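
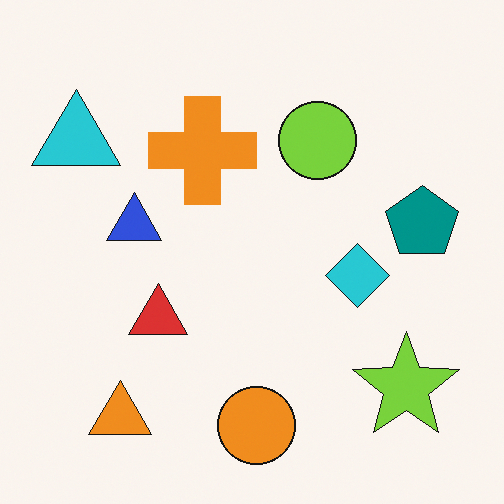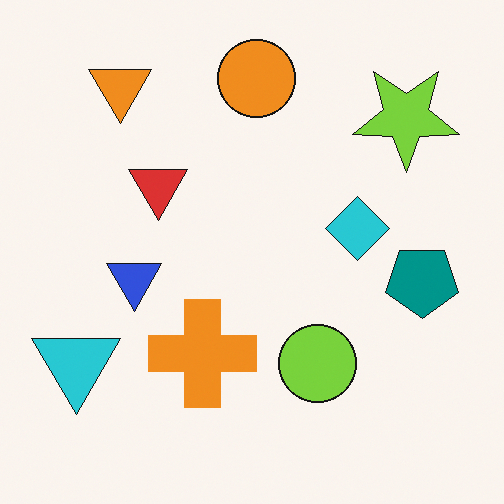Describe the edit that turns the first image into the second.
The transformation is: flipped vertically (top ↔ bottom).

The orange circle is in the bottom of the first image and the top of the second — shapes on opposite sides of the horizontal midline have swapped in a mirror flip.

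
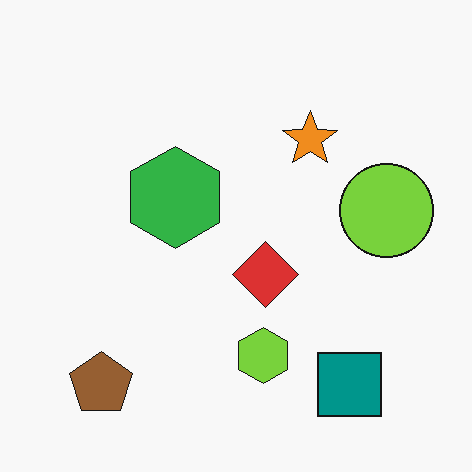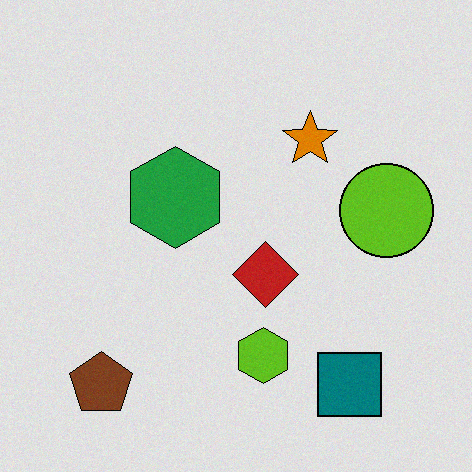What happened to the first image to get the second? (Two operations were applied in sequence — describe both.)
The transformation is: posterized to a reduced palette, then degraded with light additive noise.

Each flat color has snapped to a coarser quantized level — most visibly, the near-white background has dropped to a flat grey. Random speckle covers the whole image, including the flat background.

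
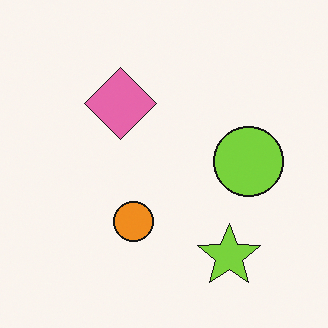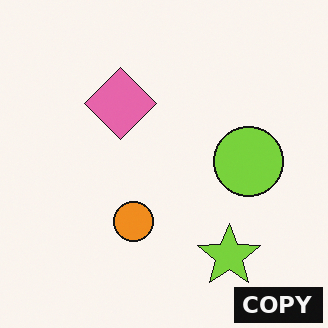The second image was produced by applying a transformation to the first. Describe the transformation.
Watermarked with the text "COPY" in the lower-right corner.

A dark label reading "COPY" appears in the lower-right corner.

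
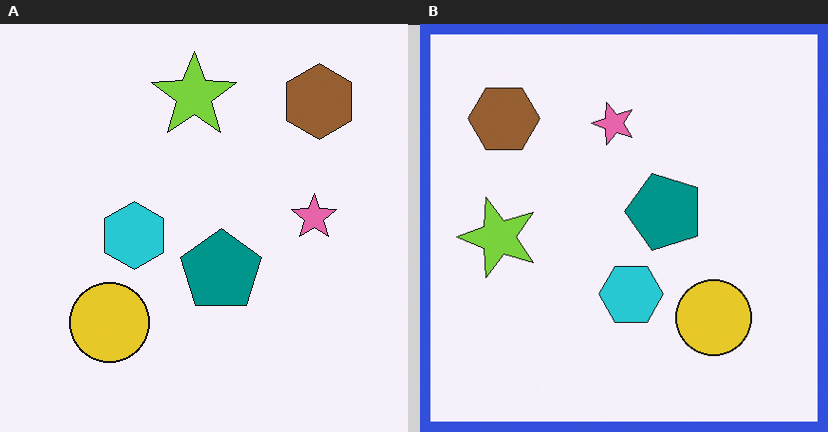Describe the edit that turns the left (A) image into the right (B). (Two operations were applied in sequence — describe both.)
Rotated 90° counter-clockwise, then framed with a blue border.

The brown hexagon sits in the top-right of the left (A) image and the top-left of the right (B) — consistent with a whole-image 90° counter-clockwise rotation. A solid blue frame runs around the edge of the right (B) image, with the content slightly shrunk inside it.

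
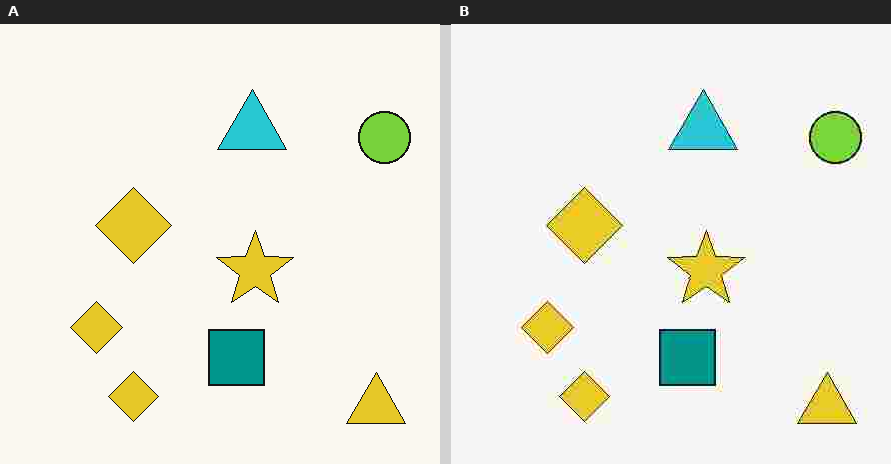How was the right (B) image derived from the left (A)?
Degraded with heavy JPEG compression.

Blocky 8×8 compression artifacts appear around shape edges and the flat background shows ringing — characteristic JPEG degradation.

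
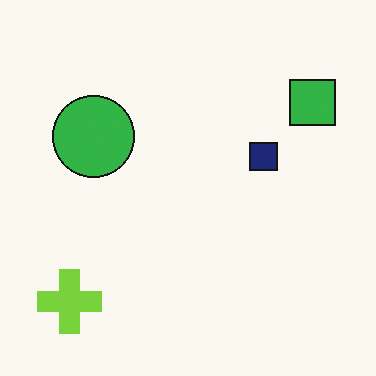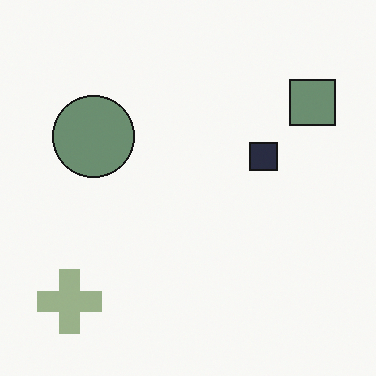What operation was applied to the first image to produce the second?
The second image is the first made much more muted (saturation change).

All colors are more muted and greyish — a global saturation change.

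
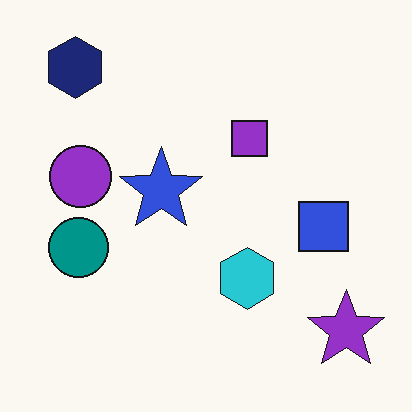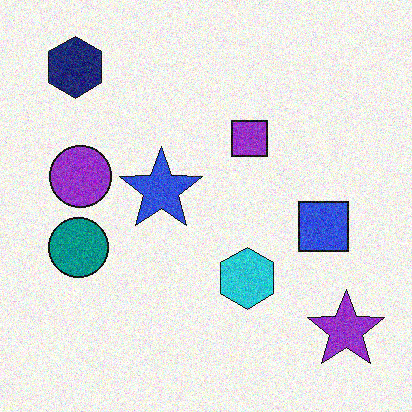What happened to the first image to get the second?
The image was degraded with visible gaussian noise.

Random speckle covers the whole image, including the flat background.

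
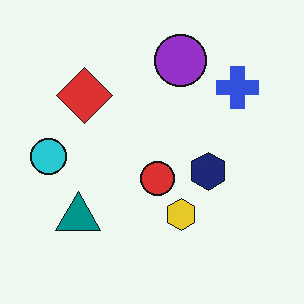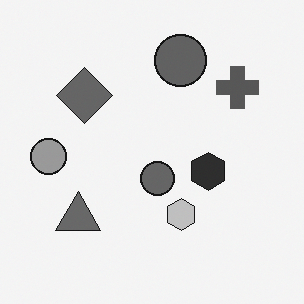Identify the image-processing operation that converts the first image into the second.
The image was converted to grayscale.

All color is removed — every shape is now a shade of grey.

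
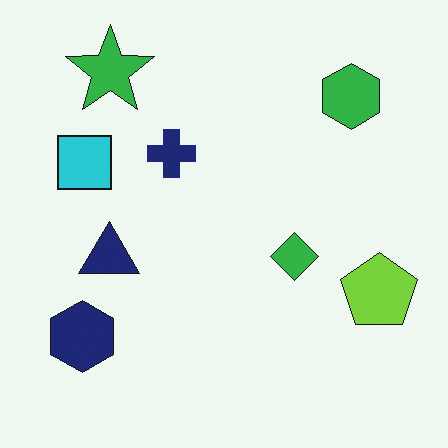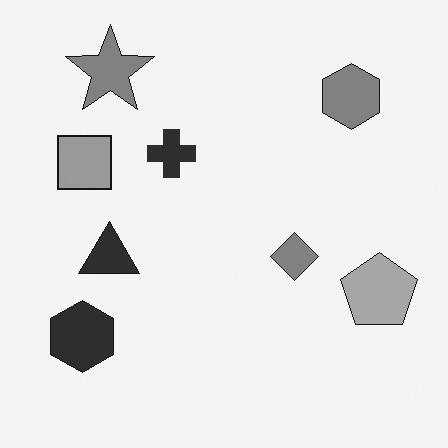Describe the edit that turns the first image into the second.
This is the original image converted to grayscale.

All color is removed — every shape is now a shade of grey.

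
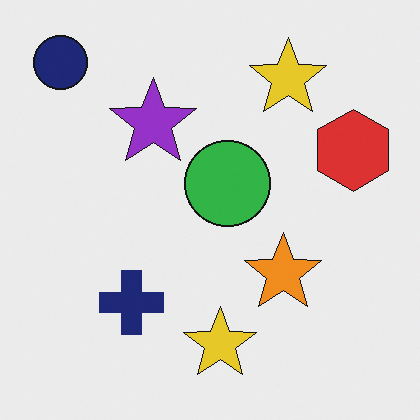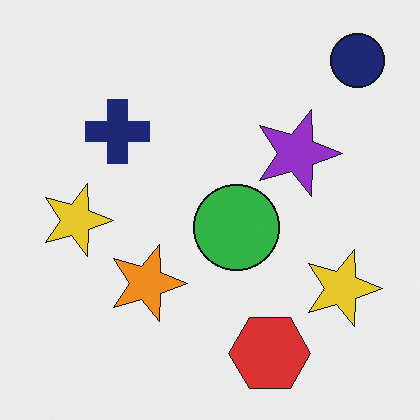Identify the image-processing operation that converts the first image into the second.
Rotated 90° clockwise.

The navy circle sits in the top-left of the first image and the top-right of the second — consistent with a whole-image 90° clockwise rotation.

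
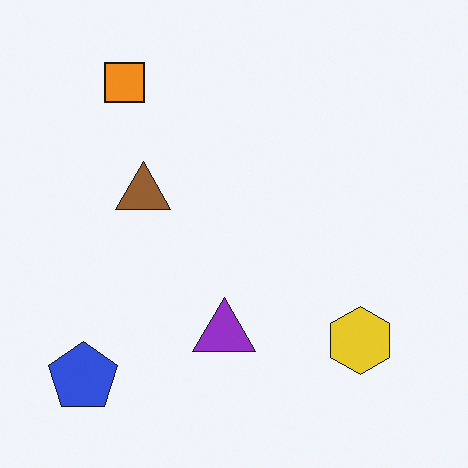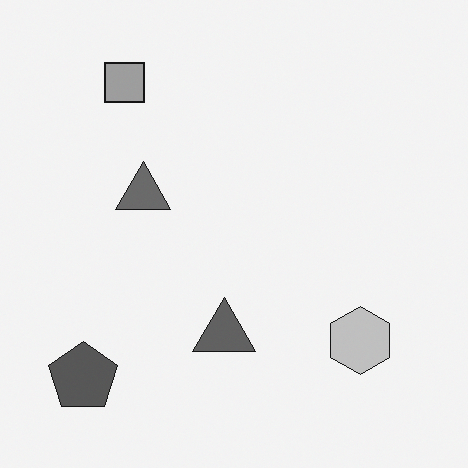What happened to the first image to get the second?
Converted to grayscale.

All color is removed — every shape is now a shade of grey.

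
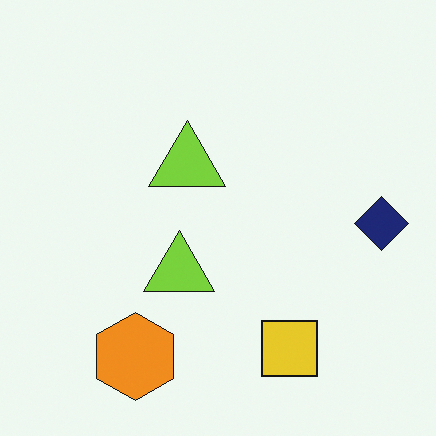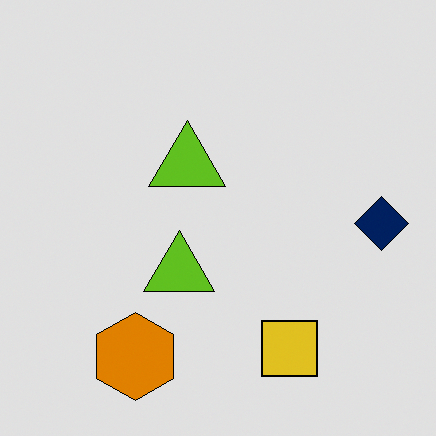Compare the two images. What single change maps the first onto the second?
Moderately posterized.

Each flat color has snapped to a coarser quantized level — most visibly, the near-white background has dropped to a flat grey.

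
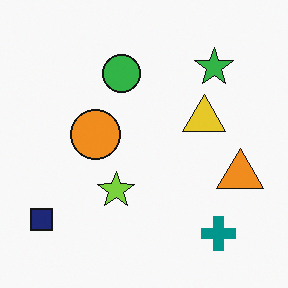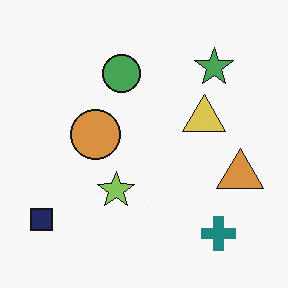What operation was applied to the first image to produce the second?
This is the original image slightly desaturated.

All colors are more muted and greyish — a global saturation change.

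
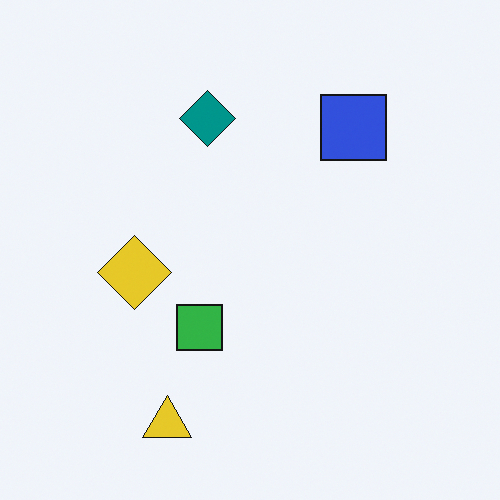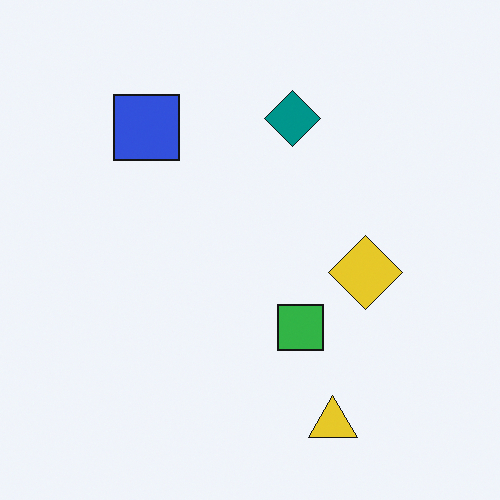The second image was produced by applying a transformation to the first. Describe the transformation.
This is the original image flipped horizontally (left ↔ right).

The yellow diamond is in the left of the first image and the right of the second — shapes on opposite sides of the vertical midline have swapped in a mirror flip.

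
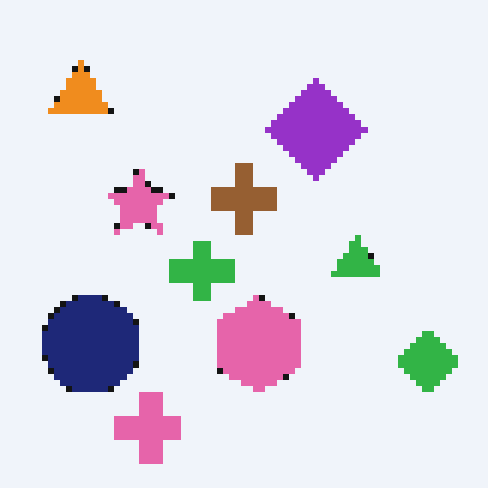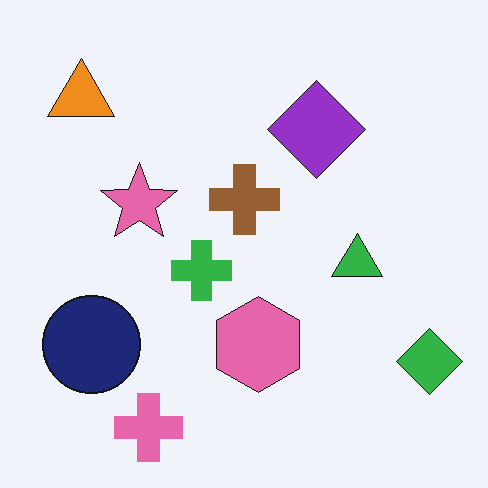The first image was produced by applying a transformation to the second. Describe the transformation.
It was moderately pixelated.

Shapes are reduced to large square blocks; fine edges and outlines are lost — a downscale-then-upscale (mosaic) effect.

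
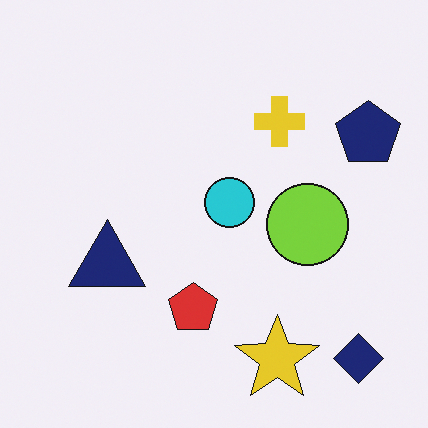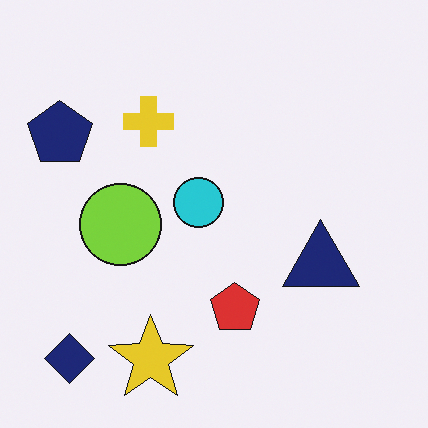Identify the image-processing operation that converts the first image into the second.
It was flipped horizontally (left ↔ right).

The navy pentagon is in the top-right of the first image and the top-left of the second — shapes on opposite sides of the vertical midline have swapped in a mirror flip.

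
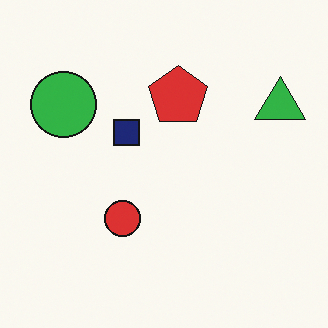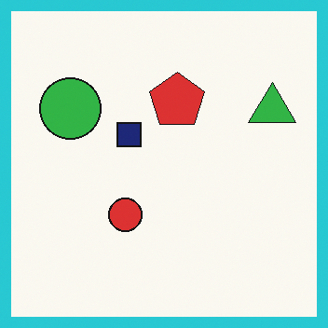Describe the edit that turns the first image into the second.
Framed with a cyan border.

A solid cyan frame runs around the edge of the second image, with the content slightly shrunk inside it.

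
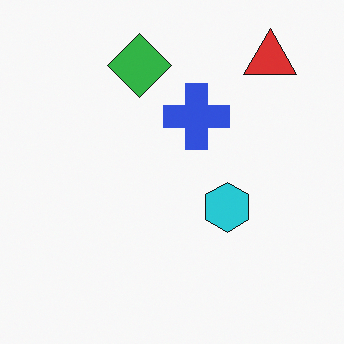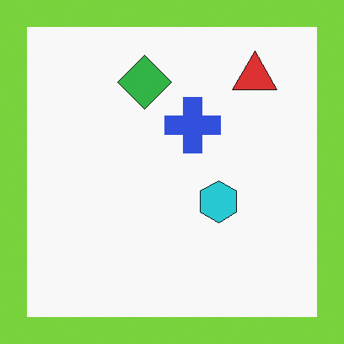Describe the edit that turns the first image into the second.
It was framed with a lime border.

A solid lime frame runs around the edge of the second image, with the content slightly shrunk inside it.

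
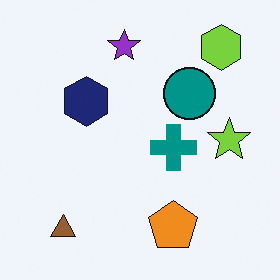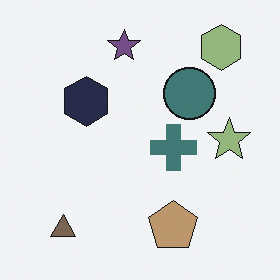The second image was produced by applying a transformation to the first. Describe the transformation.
The transformation is: heavily desaturated.

All colors are more muted and greyish — a global saturation change.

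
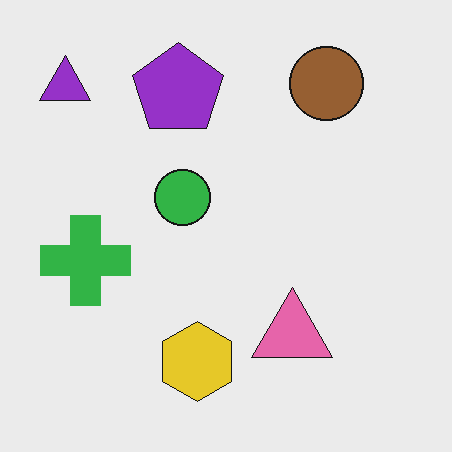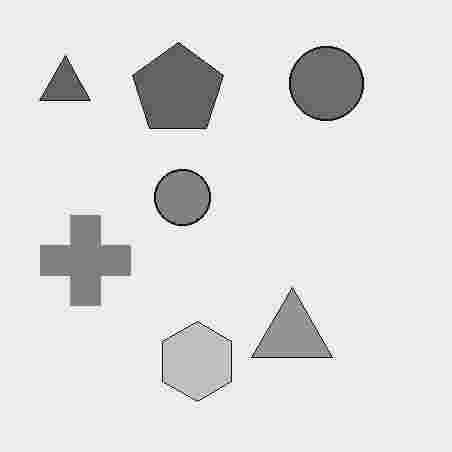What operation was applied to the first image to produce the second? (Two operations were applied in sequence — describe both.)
It was converted to grayscale, then heavily JPEG-compressed with obvious blocking artifacts.

All color is removed — every shape is now a shade of grey. Blocky 8×8 compression artifacts appear around shape edges and the flat background shows ringing — characteristic JPEG degradation.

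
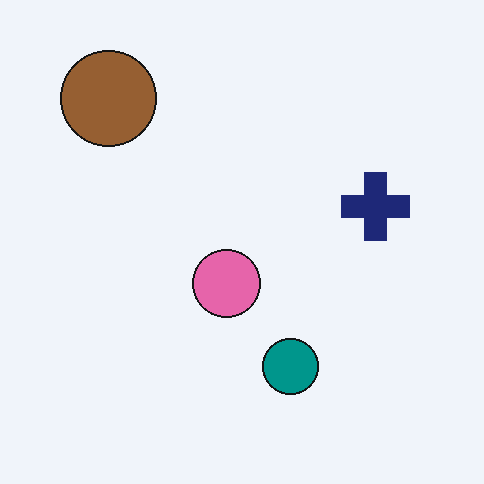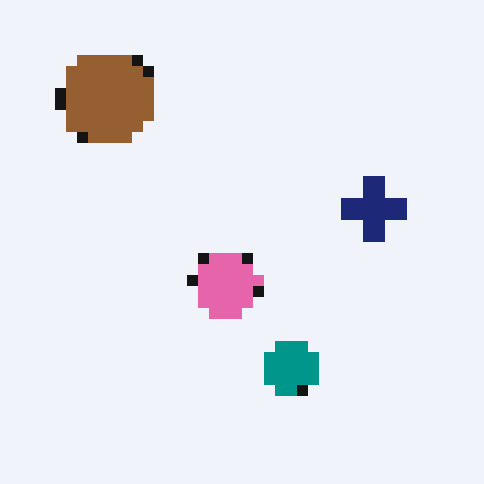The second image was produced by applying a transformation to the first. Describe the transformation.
The second image is the first heavily pixelated into large blocks.

Shapes are reduced to large square blocks; fine edges and outlines are lost — a downscale-then-upscale (mosaic) effect.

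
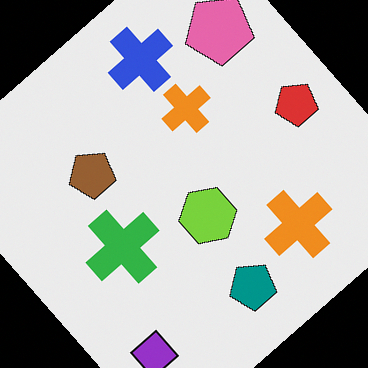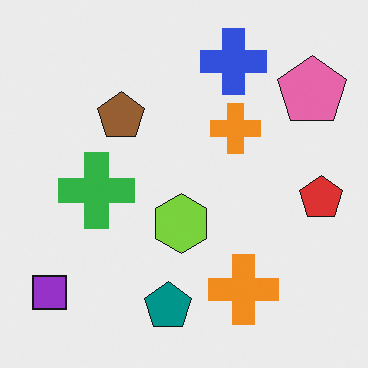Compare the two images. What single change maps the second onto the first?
It was rotated counter-clockwise by a large amount — several tens of degrees.

Every shape is tilted by the same angle and the image corners show triangular fill wedges — a whole-image rotation by a non-right angle.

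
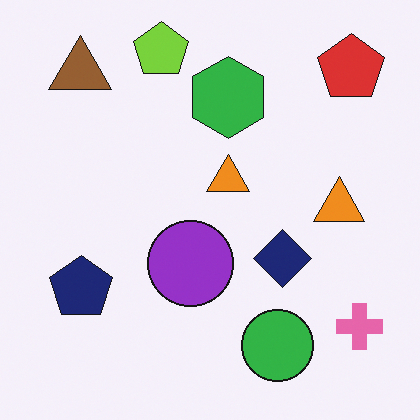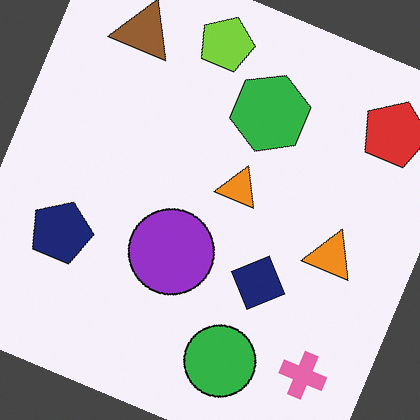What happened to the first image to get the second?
The transformation is: rotated clockwise by a clearly visible amount.

Every shape is tilted by the same angle and the image corners show triangular fill wedges — a whole-image rotation by a non-right angle.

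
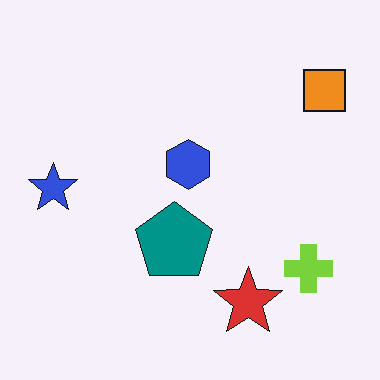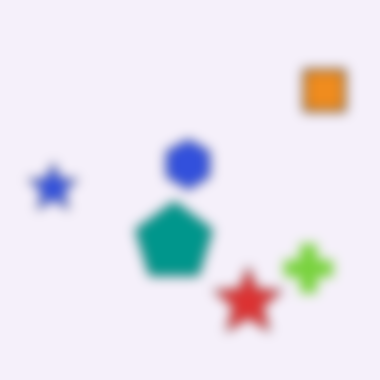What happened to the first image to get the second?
Heavily blurred.

Shape edges and outlines are uniformly softened across the whole image.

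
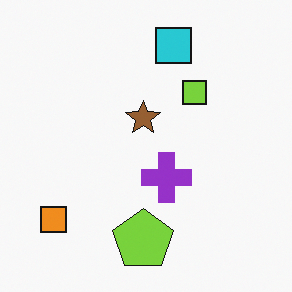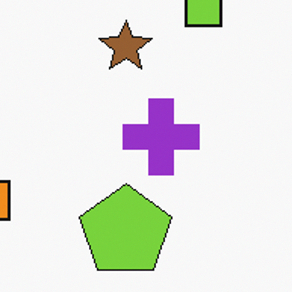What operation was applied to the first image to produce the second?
This is the original image cropped to a modestly smaller region and rescaled.

The visible shapes are larger and the field of view is narrower; shapes near the original edges may be partly or wholly outside the frame — a crop-and-rescale.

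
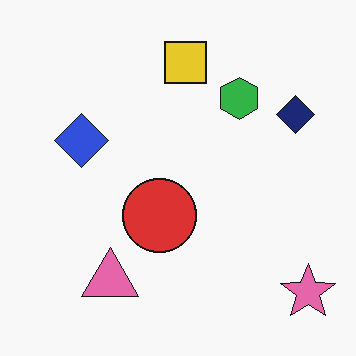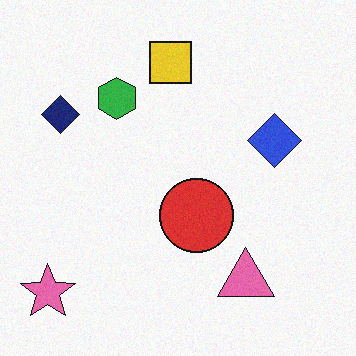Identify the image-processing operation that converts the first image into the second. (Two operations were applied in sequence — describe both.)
This is the original image flipped horizontally (left ↔ right), then degraded with subtle gaussian noise.

The pink star is in the bottom-right of the first image and the bottom-left of the second — shapes on opposite sides of the vertical midline have swapped in a mirror flip. Random speckle covers the whole image, including the flat background.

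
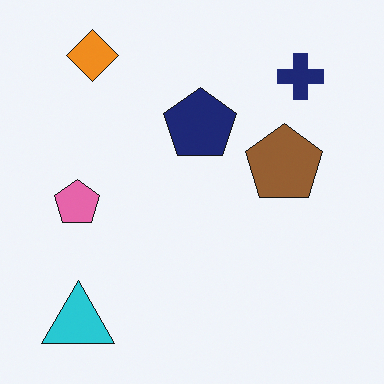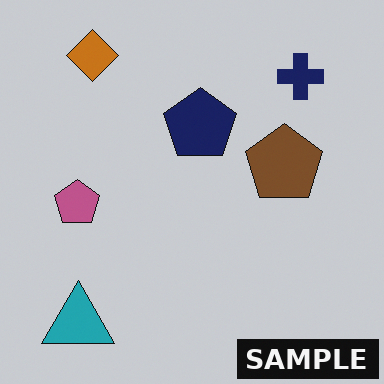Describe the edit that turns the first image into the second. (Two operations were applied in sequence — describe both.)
The image was darkened a little, then watermarked with the text "SAMPLE" in the lower-right corner.

Every pixel — background and shapes alike — is uniformly darkened. A dark label reading "SAMPLE" appears in the lower-right corner.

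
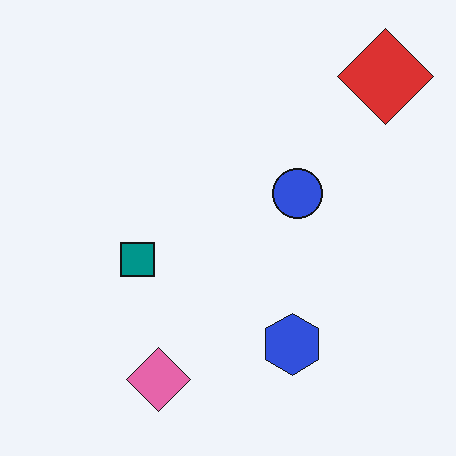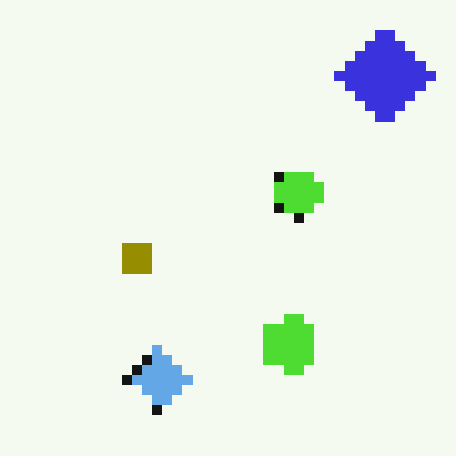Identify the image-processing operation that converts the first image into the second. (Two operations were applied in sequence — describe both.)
The image was hue-shifted through roughly half the color wheel, then coarsely pixelated.

Every shape's color has rotated by the same amount around the hue wheel — a uniform hue shift. Shapes are reduced to large square blocks; fine edges and outlines are lost — a downscale-then-upscale (mosaic) effect.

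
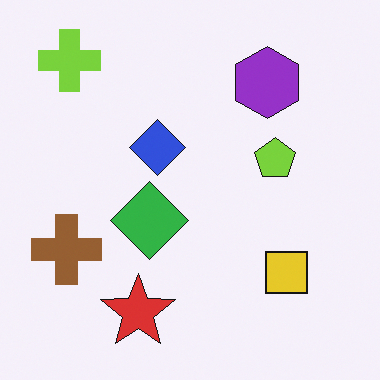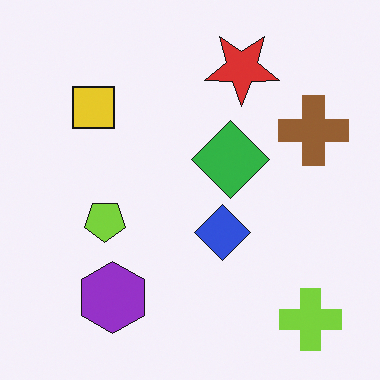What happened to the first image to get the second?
Rotated 180°.

The lime cross sits in the top-left of the first image and the bottom-right of the second — consistent with a whole-image 180° rotation.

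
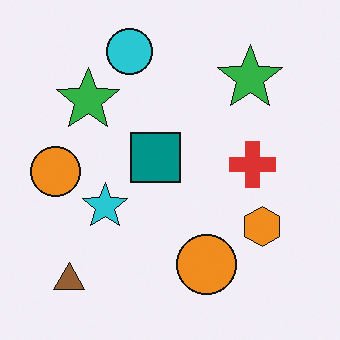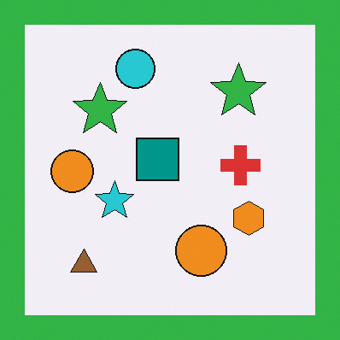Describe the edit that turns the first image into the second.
Framed with a green border.

A solid green frame runs around the edge of the second image, with the content slightly shrunk inside it.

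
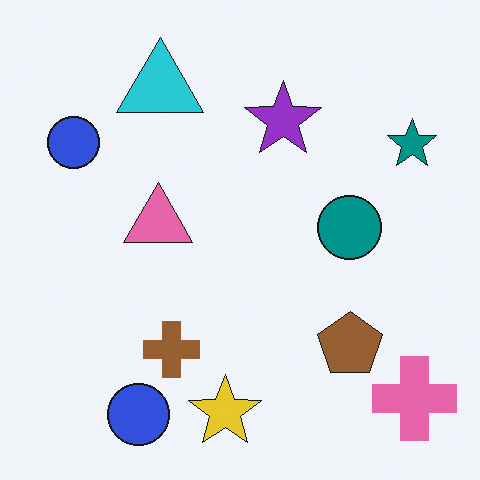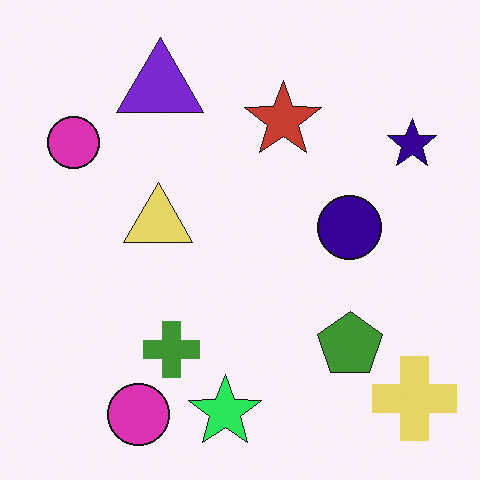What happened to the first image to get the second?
The image was hue-shifted through roughly a third of the color wheel.

Every shape's color has rotated by the same amount around the hue wheel — a uniform hue shift.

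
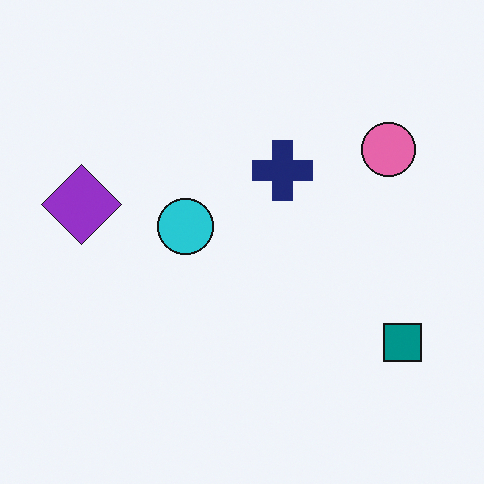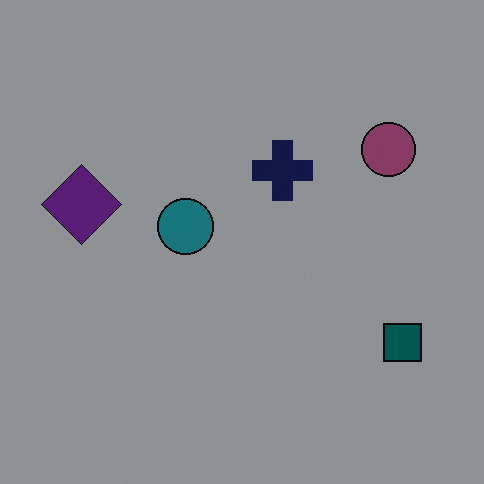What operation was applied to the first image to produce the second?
It was substantially darkened.

Every pixel — background and shapes alike — is uniformly darkened.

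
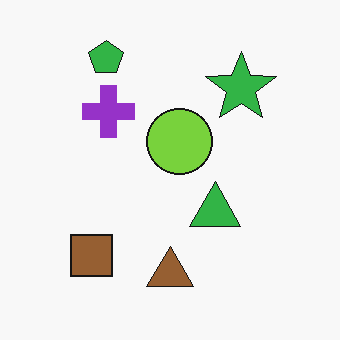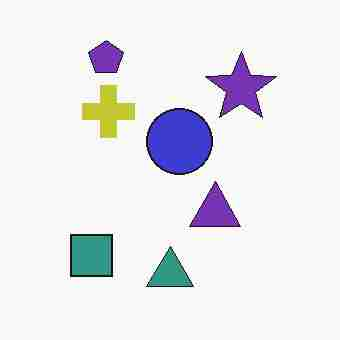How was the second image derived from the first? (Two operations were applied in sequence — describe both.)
The image was hue-shifted through roughly a third of the color wheel, then heavily JPEG-compressed with obvious blocking artifacts.

Every shape's color has rotated by the same amount around the hue wheel — a uniform hue shift. Blocky 8×8 compression artifacts appear around shape edges and the flat background shows ringing — characteristic JPEG degradation.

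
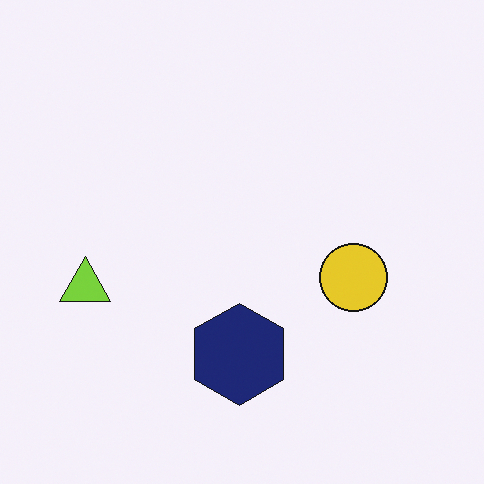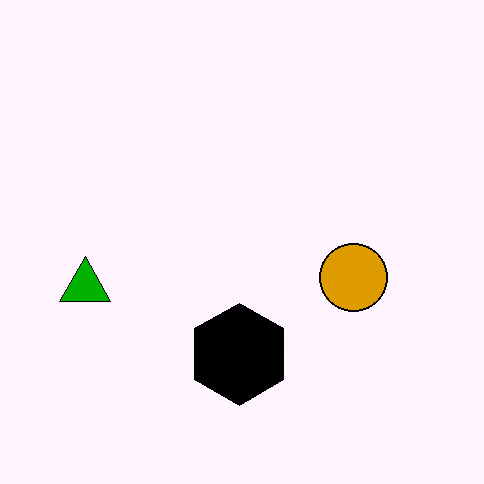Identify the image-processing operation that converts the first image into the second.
The second image is the first boosted in contrast.

Tones are pushed away from mid-grey across the whole image — a global contrast change.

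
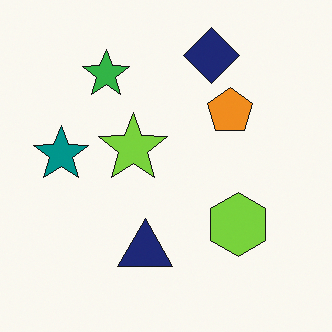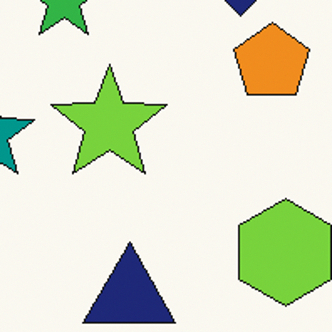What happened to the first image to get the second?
It was cropped tightly and scaled back up.

The visible shapes are larger and the field of view is narrower; shapes near the original edges may be partly or wholly outside the frame — a crop-and-rescale.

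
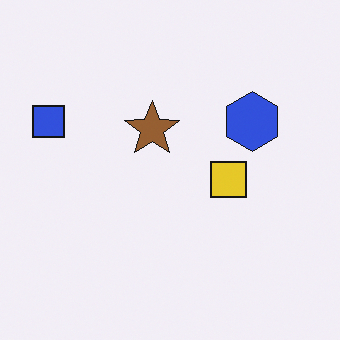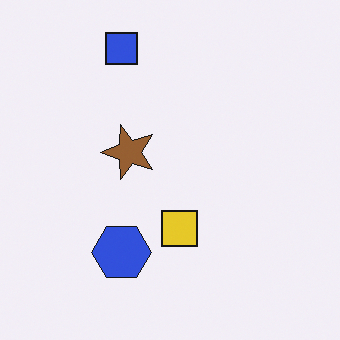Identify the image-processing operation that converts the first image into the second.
This is the original image transposed (reflected across the top-left ↔ bottom-right diagonal).

Shapes have swapped their row and column positions — what was in the top-right is now in the bottom-left — a diagonal reflection.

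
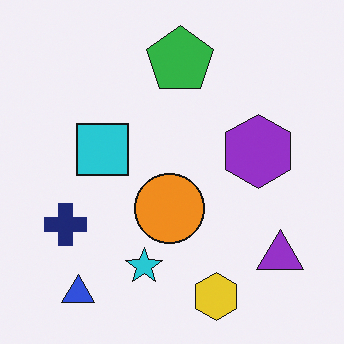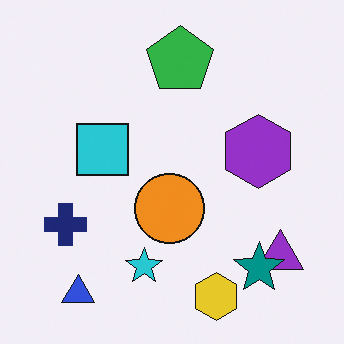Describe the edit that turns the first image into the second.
The image was overlaid with an additional teal star.

A teal star appears in the second image that is absent from the first.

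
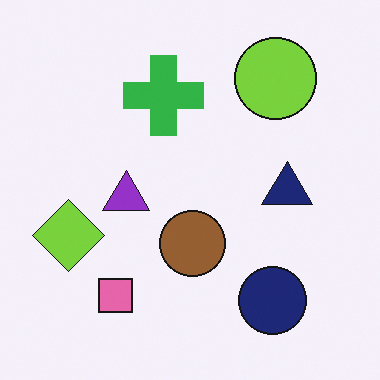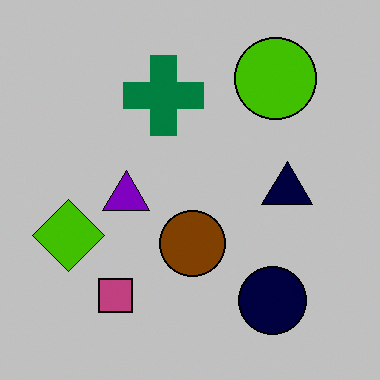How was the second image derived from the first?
The transformation is: aggressively posterized.

Each flat color has snapped to a coarser quantized level — most visibly, the near-white background has dropped to a flat grey.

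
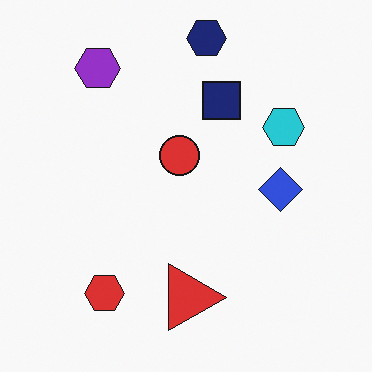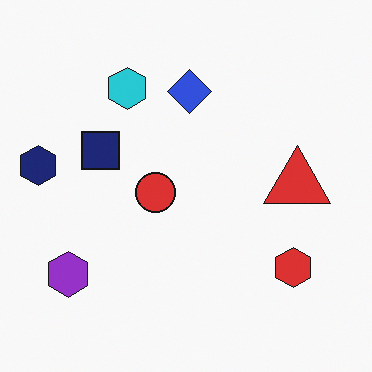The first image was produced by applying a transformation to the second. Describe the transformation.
The image was rotated 90° clockwise.

The navy hexagon sits in the left of the second image and the top of the first — consistent with a whole-image 90° clockwise rotation.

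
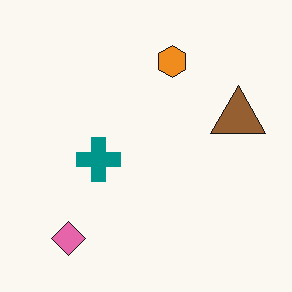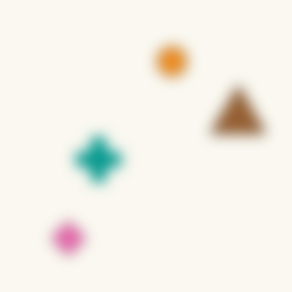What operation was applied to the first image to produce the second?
It was heavily blurred.

Shape edges and outlines are uniformly softened across the whole image.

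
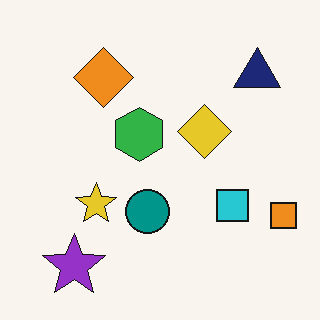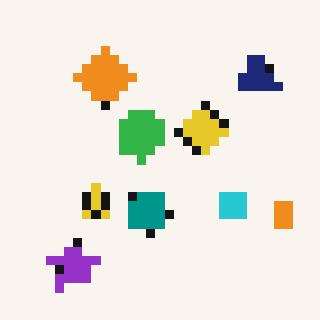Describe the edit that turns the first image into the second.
Heavily pixelated into large blocks.

Shapes are reduced to large square blocks; fine edges and outlines are lost — a downscale-then-upscale (mosaic) effect.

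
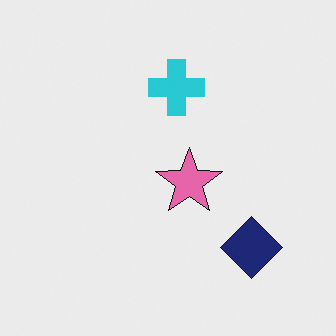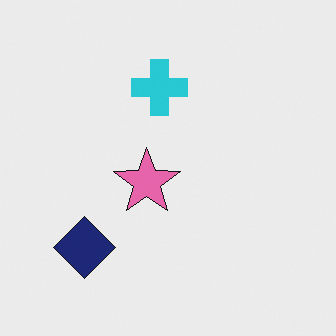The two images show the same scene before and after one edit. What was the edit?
The image was flipped horizontally (left ↔ right).

The navy diamond is in the bottom-right of the first image and the bottom-left of the second — shapes on opposite sides of the vertical midline have swapped in a mirror flip.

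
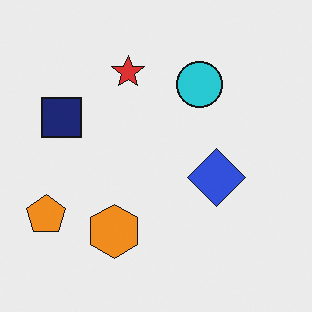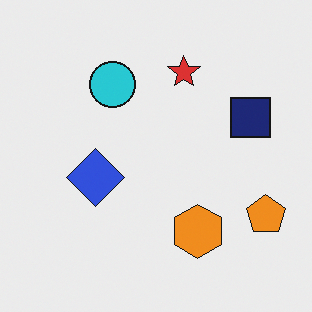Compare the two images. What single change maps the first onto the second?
The image was flipped horizontally (left ↔ right).

The orange pentagon is in the bottom-left of the first image and the bottom-right of the second — shapes on opposite sides of the vertical midline have swapped in a mirror flip.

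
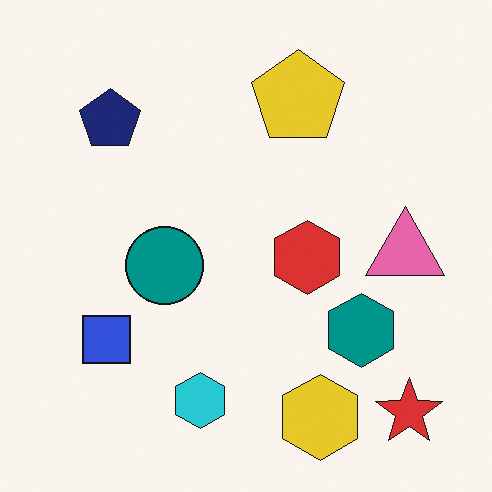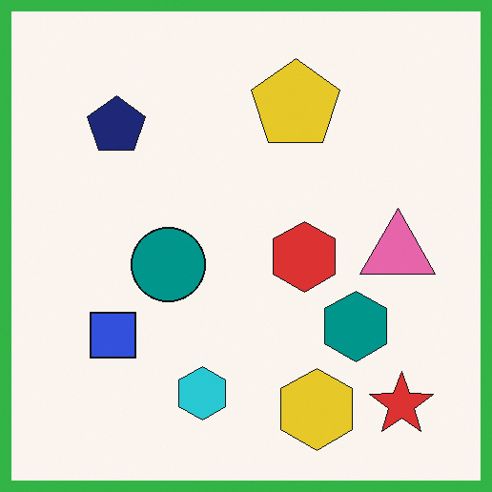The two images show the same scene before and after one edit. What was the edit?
The transformation is: framed with a green border.

A solid green frame runs around the edge of the second image, with the content slightly shrunk inside it.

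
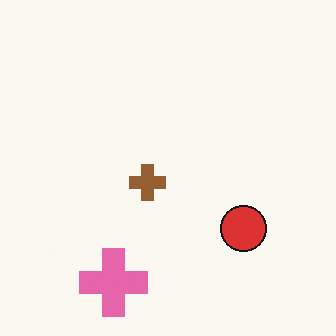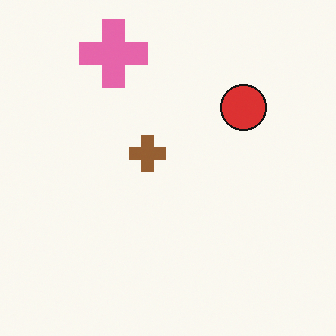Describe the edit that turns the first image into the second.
The image was flipped vertically (top ↔ bottom).

The pink cross is in the bottom of the first image and the top of the second — shapes on opposite sides of the horizontal midline have swapped in a mirror flip.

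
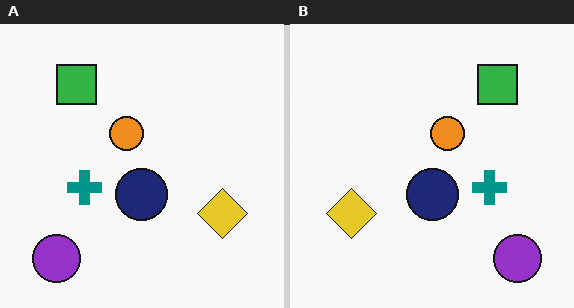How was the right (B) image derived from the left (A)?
The transformation is: flipped horizontally (left ↔ right).

The purple circle is in the bottom-left of the left (A) image and the bottom-right of the right (B) — shapes on opposite sides of the vertical midline have swapped in a mirror flip.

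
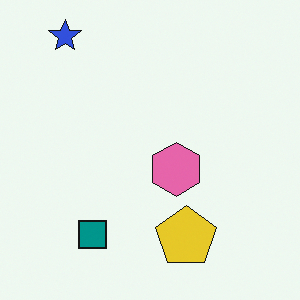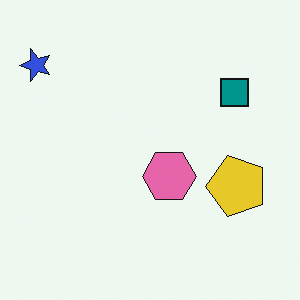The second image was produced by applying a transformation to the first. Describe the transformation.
The transformation is: transposed (reflected across the top-left ↔ bottom-right diagonal).

Shapes have swapped their row and column positions — what was in the top-right is now in the bottom-left — a diagonal reflection.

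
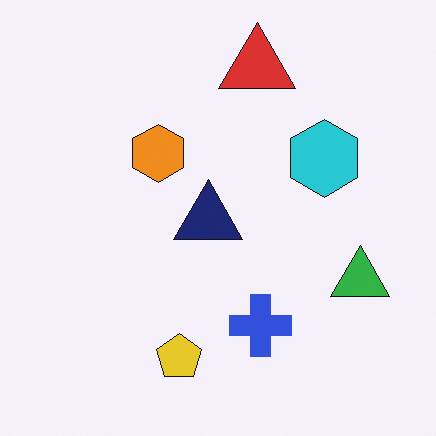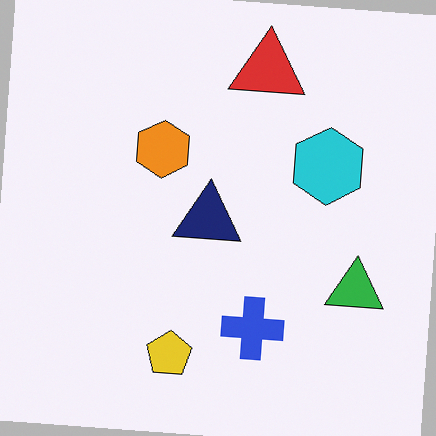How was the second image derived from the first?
Rotated clockwise by a small amount.

Every shape is tilted by the same angle and the image corners show triangular fill wedges — a whole-image rotation by a non-right angle.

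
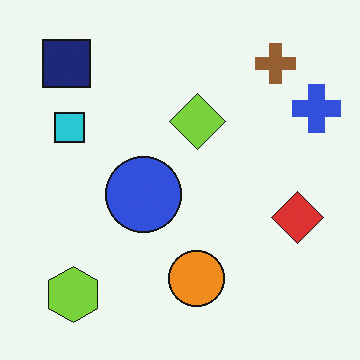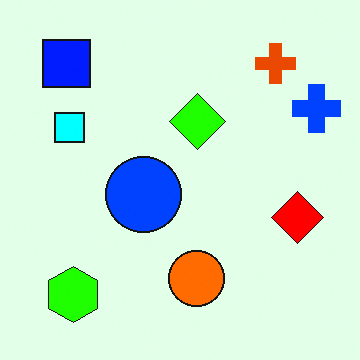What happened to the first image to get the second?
It was heavily oversaturated.

All colors are more vivid — a global saturation change.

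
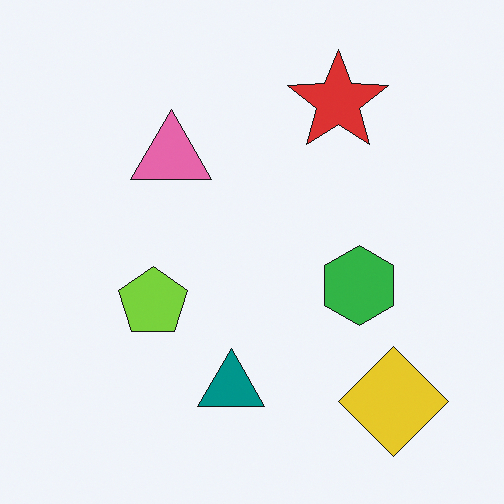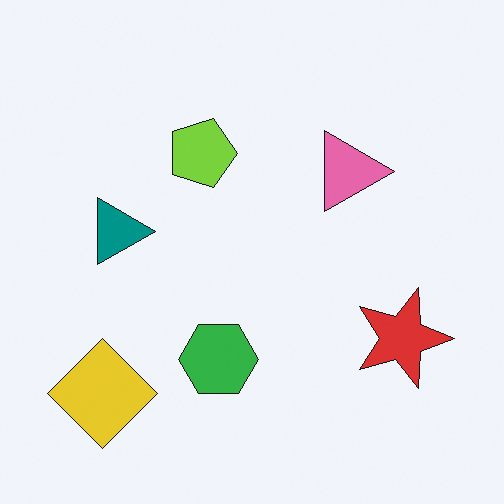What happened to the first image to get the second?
Rotated 90° clockwise.

The yellow diamond sits in the bottom-right of the first image and the bottom-left of the second — consistent with a whole-image 90° clockwise rotation.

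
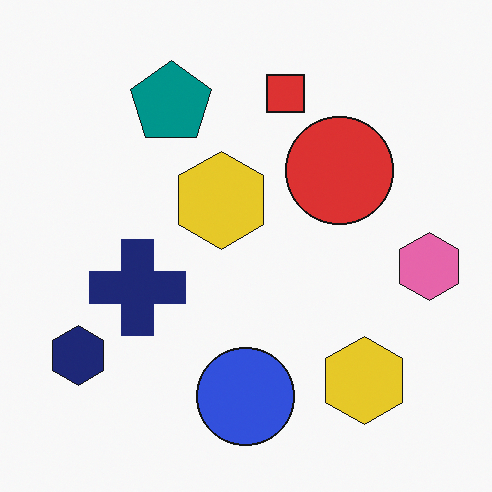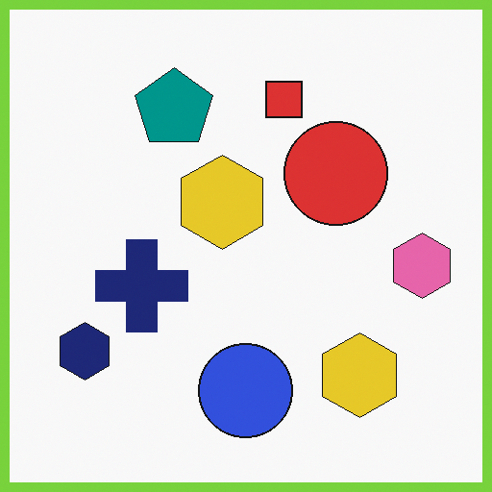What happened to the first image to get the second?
Framed with a lime border.

A solid lime frame runs around the edge of the second image, with the content slightly shrunk inside it.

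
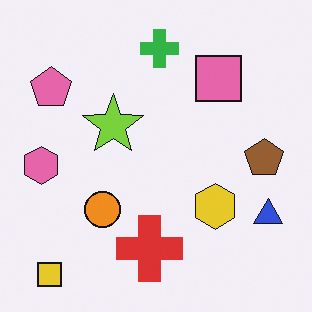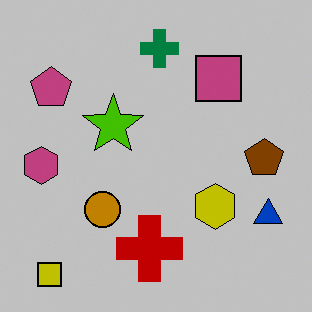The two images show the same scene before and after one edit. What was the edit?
The image was aggressively posterized.

Each flat color has snapped to a coarser quantized level — most visibly, the near-white background has dropped to a flat grey.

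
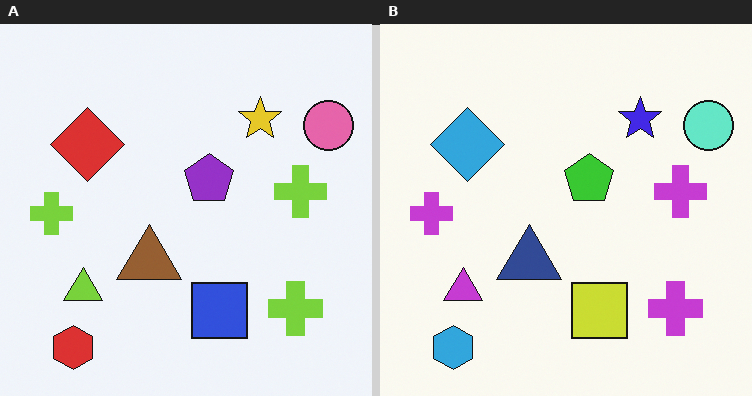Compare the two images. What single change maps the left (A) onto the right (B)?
The image was hue-shifted by a large amount.

Every shape's color has rotated by the same amount around the hue wheel — a uniform hue shift.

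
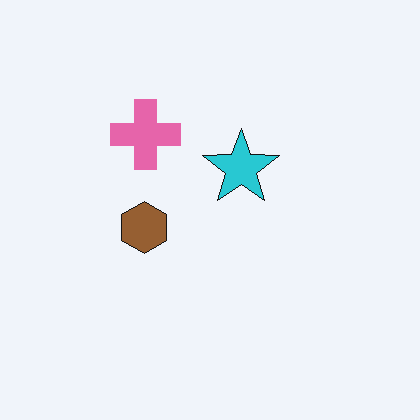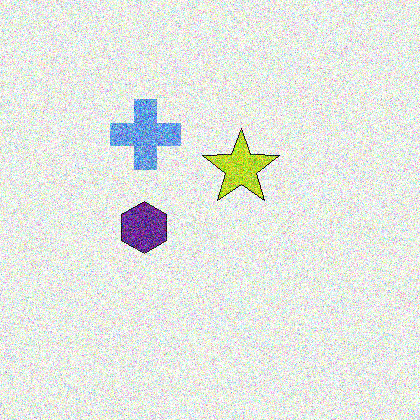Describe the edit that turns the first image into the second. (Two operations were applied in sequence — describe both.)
This is the original image degraded with strong gaussian noise, then hue-shifted by a large amount.

Random speckle covers the whole image, including the flat background. Every shape's color has rotated by the same amount around the hue wheel — a uniform hue shift.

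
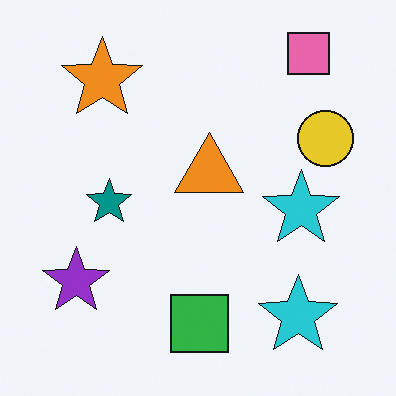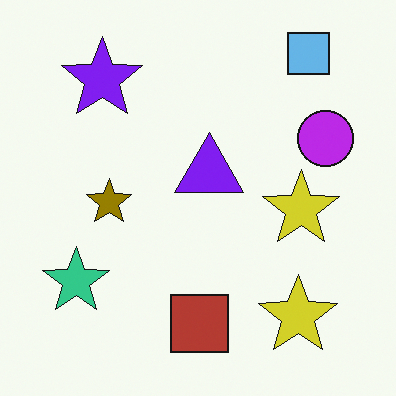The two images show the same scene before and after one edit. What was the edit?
It was hue-shifted by a large amount.

Every shape's color has rotated by the same amount around the hue wheel — a uniform hue shift.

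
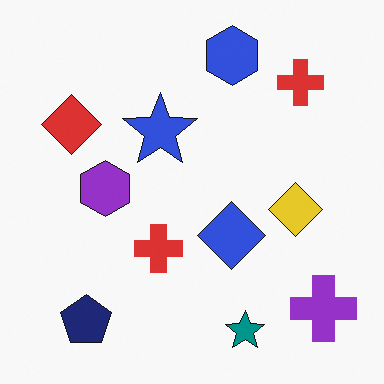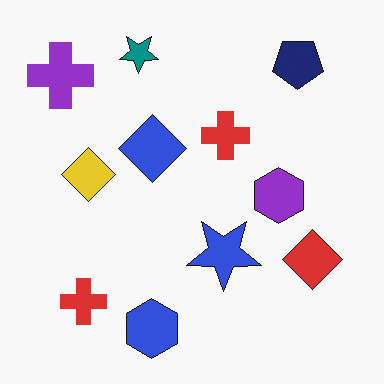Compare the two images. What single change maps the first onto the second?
Rotated 180°.

The purple cross sits in the bottom-right of the first image and the top-left of the second — consistent with a whole-image 180° rotation.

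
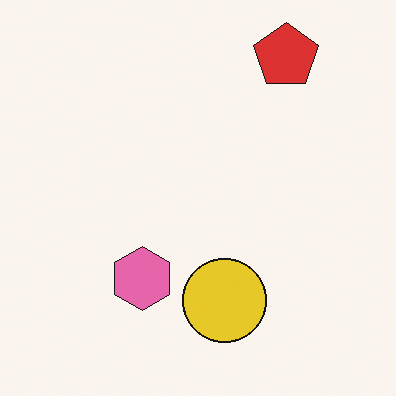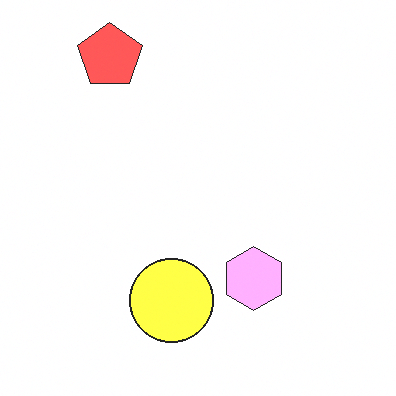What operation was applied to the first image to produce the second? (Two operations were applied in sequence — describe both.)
The image was flipped horizontally (left ↔ right), then noticeably brightened.

The red pentagon is in the top-right of the first image and the top-left of the second — shapes on opposite sides of the vertical midline have swapped in a mirror flip. Every pixel — background and shapes alike — is uniformly brightened.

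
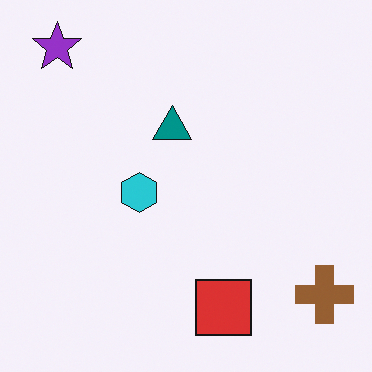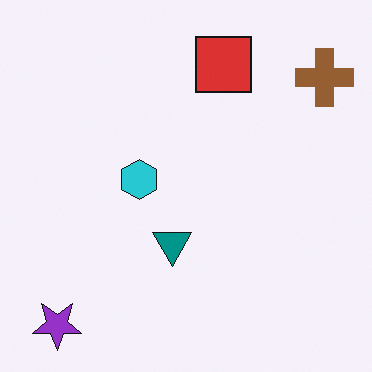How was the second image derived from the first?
It was flipped vertically (top ↔ bottom).

The purple star is in the top-left of the first image and the bottom-left of the second — shapes on opposite sides of the horizontal midline have swapped in a mirror flip.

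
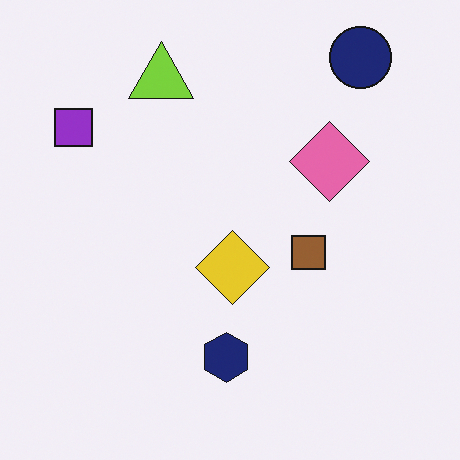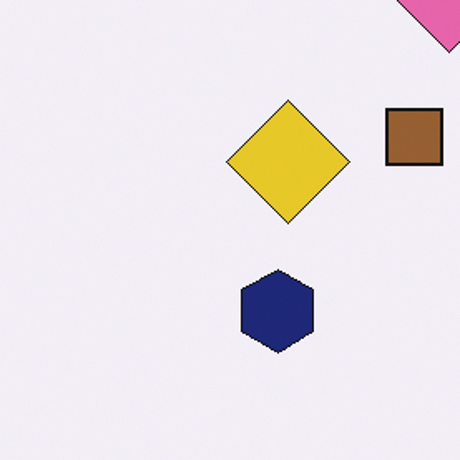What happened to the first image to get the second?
The transformation is: cropped to a noticeably smaller region and rescaled.

The visible shapes are larger and the field of view is narrower; shapes near the original edges may be partly or wholly outside the frame — a crop-and-rescale.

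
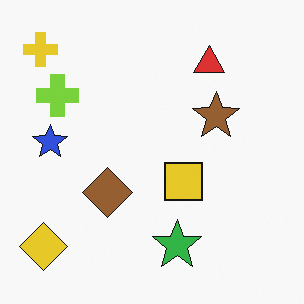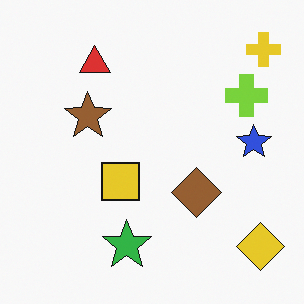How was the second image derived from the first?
The image was flipped horizontally (left ↔ right).

The yellow cross is in the top-left of the first image and the top-right of the second — shapes on opposite sides of the vertical midline have swapped in a mirror flip.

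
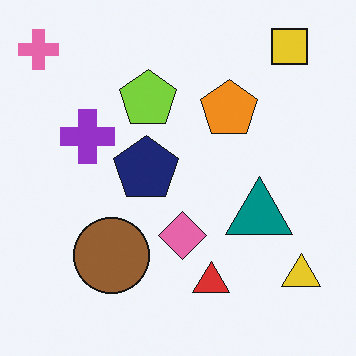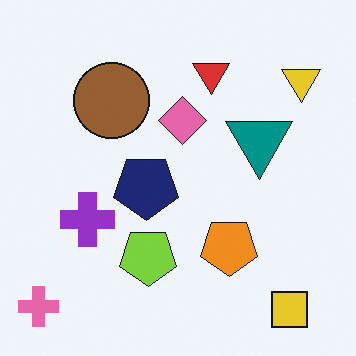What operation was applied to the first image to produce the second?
The image was flipped vertically (top ↔ bottom).

The yellow square is in the top-right of the first image and the bottom-right of the second — shapes on opposite sides of the horizontal midline have swapped in a mirror flip.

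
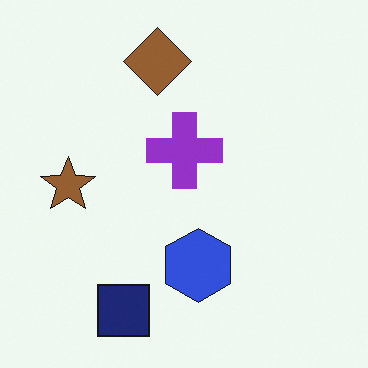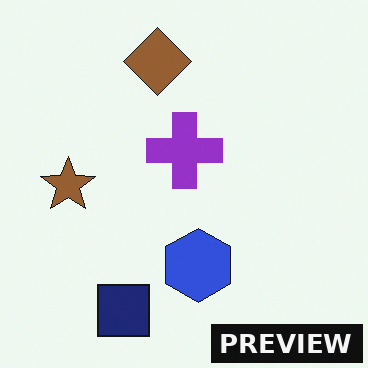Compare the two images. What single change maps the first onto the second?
Watermarked with the text "PREVIEW" in the lower-right corner.

A dark label reading "PREVIEW" appears in the lower-right corner.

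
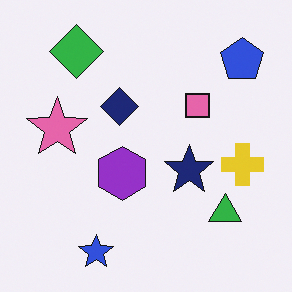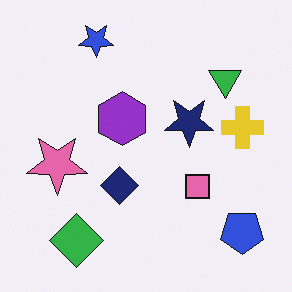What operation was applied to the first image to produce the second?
Flipped vertically (top ↔ bottom).

The blue star is in the bottom-left of the first image and the top-left of the second — shapes on opposite sides of the horizontal midline have swapped in a mirror flip.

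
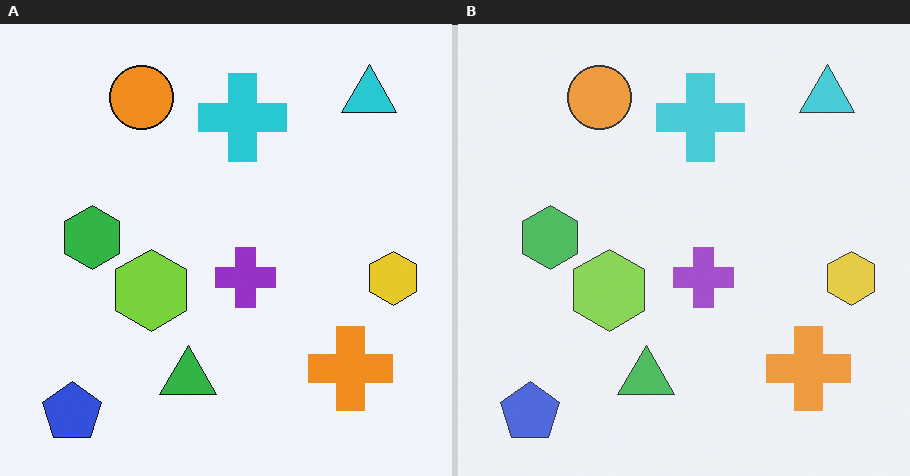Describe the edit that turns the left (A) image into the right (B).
The image was given slightly reduced contrast.

Tones are pushed toward mid-grey across the whole image — a global contrast change.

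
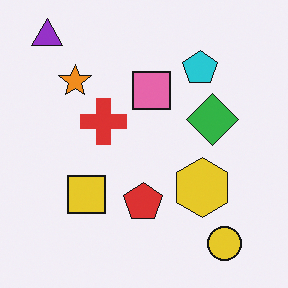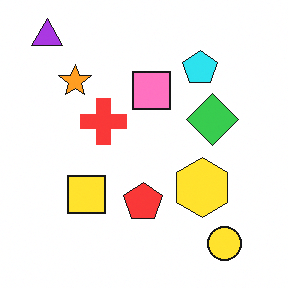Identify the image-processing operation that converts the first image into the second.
The image was brightened a little.

Every pixel — background and shapes alike — is uniformly brightened.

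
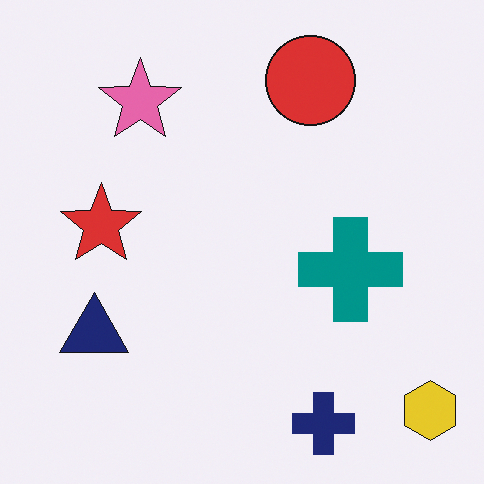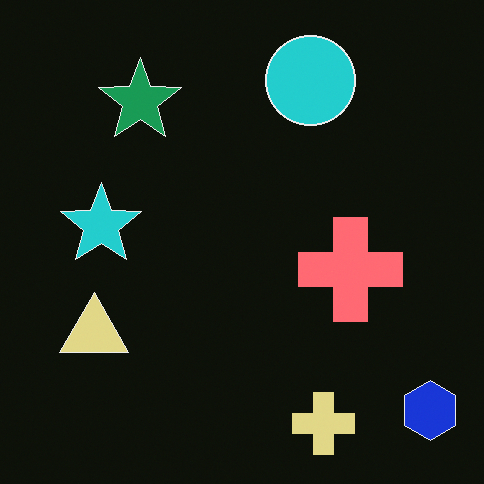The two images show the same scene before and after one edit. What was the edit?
This is the original image color-inverted (negative).

The light background has become dark and every shape's color is its complement — a photographic negative.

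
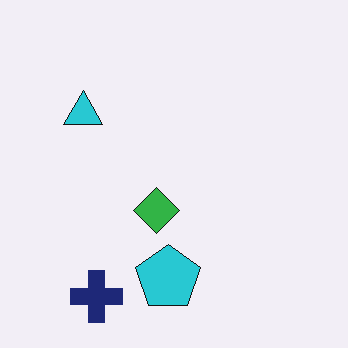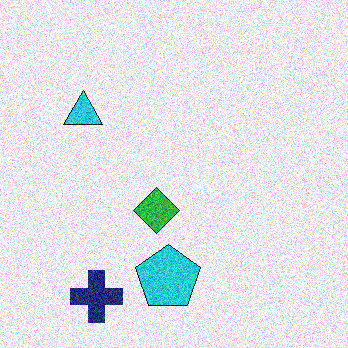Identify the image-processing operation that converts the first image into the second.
This is the original image degraded with a thick layer of grain.

Random speckle covers the whole image, including the flat background.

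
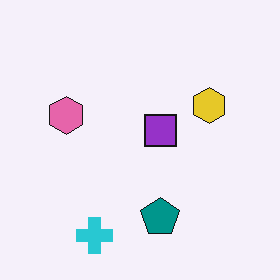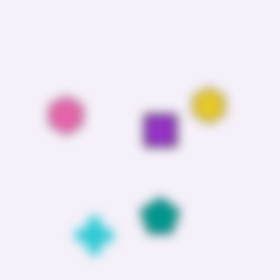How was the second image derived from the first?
The second image is the first strongly gaussian-blurred.

Shape edges and outlines are uniformly softened across the whole image.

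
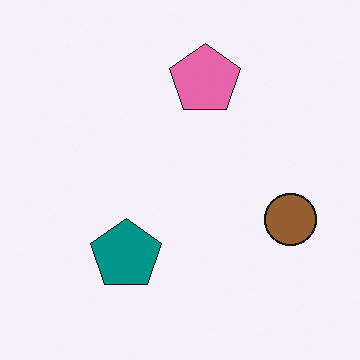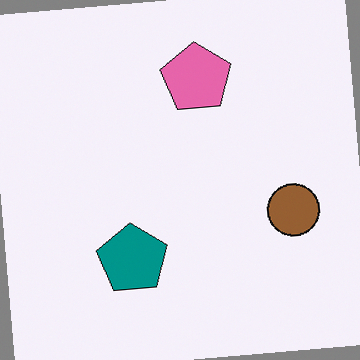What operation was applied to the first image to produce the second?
This is the original image rotated counter-clockwise by a slight angle.

Every shape is tilted by the same angle and the image corners show triangular fill wedges — a whole-image rotation by a non-right angle.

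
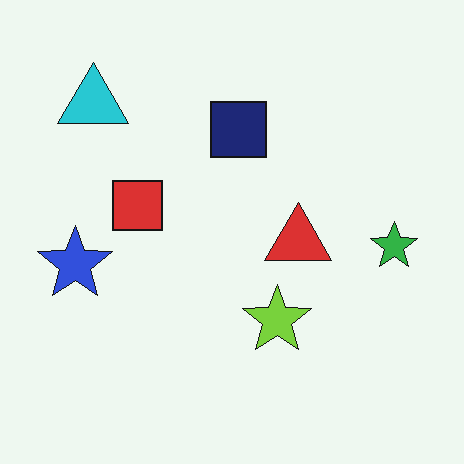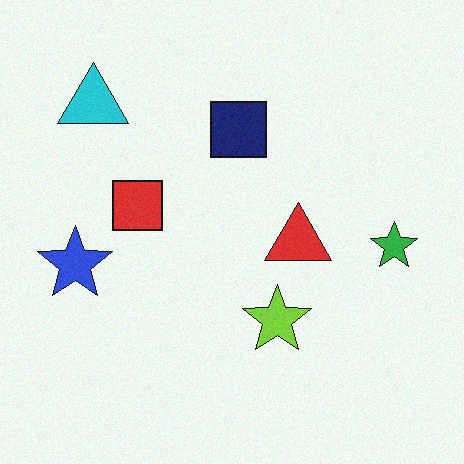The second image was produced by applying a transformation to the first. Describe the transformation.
Degraded with light additive noise.

Random speckle covers the whole image, including the flat background.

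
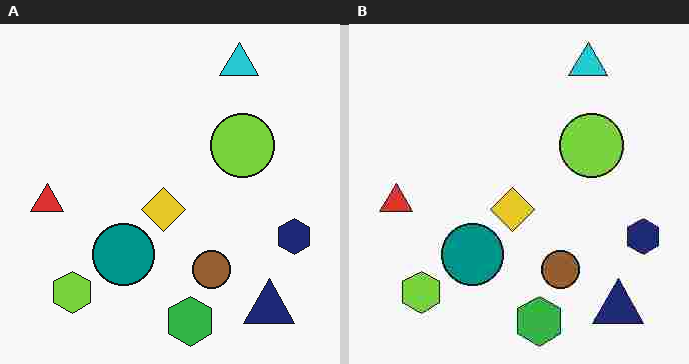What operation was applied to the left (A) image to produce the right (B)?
The right (B) image is the left (A) heavily JPEG-compressed with obvious blocking artifacts.

Blocky 8×8 compression artifacts appear around shape edges and the flat background shows ringing — characteristic JPEG degradation.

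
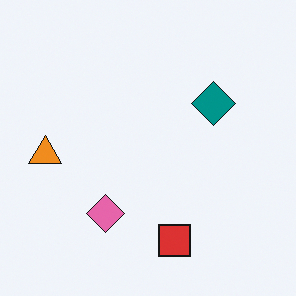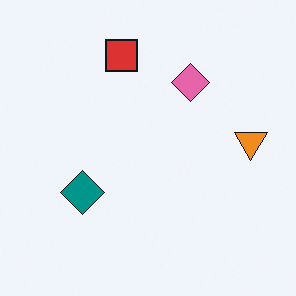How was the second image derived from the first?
The second image is the first rotated 180°.

The orange triangle sits in the left of the first image and the right of the second — consistent with a whole-image 180° rotation.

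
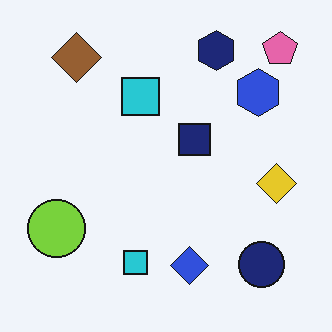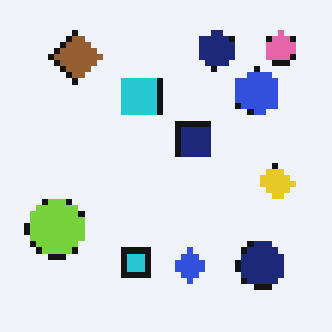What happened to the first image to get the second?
The transformation is: moderately pixelated.

Shapes are reduced to large square blocks; fine edges and outlines are lost — a downscale-then-upscale (mosaic) effect.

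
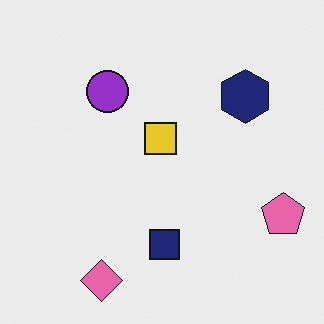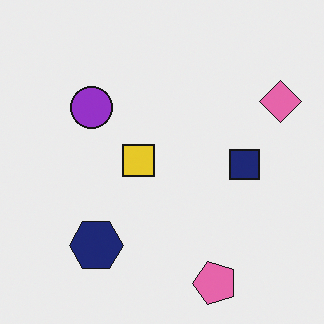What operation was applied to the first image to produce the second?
The image was transposed (reflected across the top-left ↔ bottom-right diagonal).

Shapes have swapped their row and column positions — what was in the top-right is now in the bottom-left — a diagonal reflection.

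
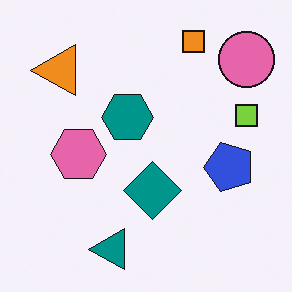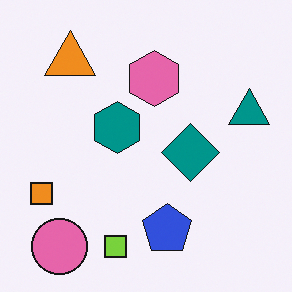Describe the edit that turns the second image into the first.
The transformation is: transposed (reflected across the top-left ↔ bottom-right diagonal).

Shapes have swapped their row and column positions — what was in the top-right is now in the bottom-left — a diagonal reflection.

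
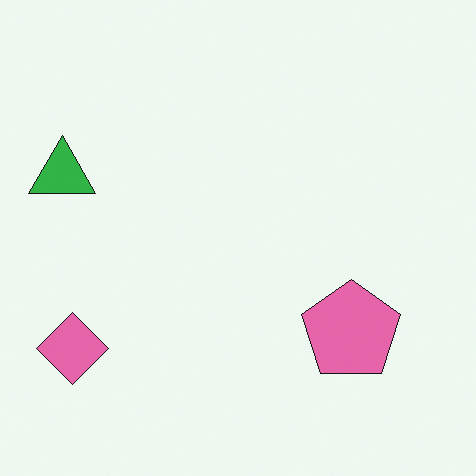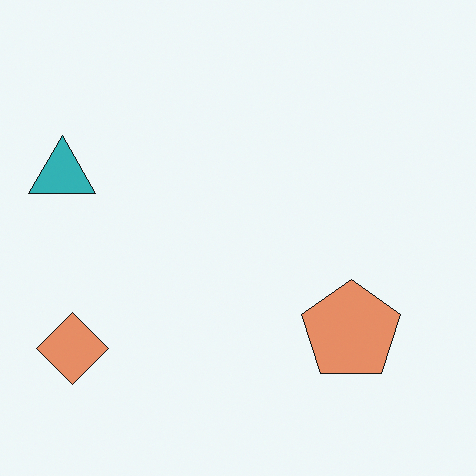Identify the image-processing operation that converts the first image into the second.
Hue-shifted slightly.

Every shape's color has rotated by the same amount around the hue wheel — a uniform hue shift.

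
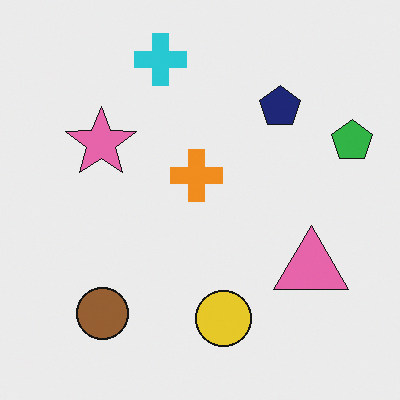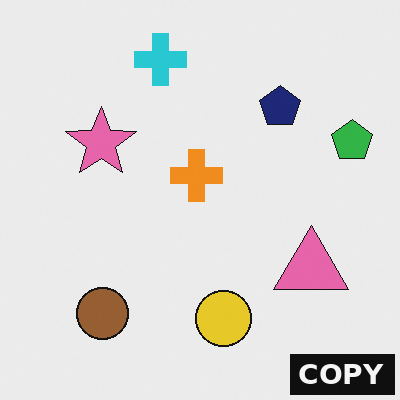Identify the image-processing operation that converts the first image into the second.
It was watermarked with the text "COPY" in the lower-right corner.

A dark label reading "COPY" appears in the lower-right corner.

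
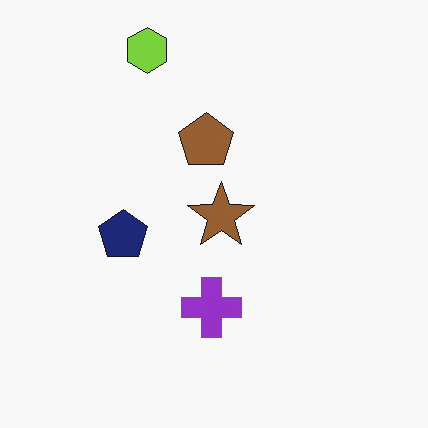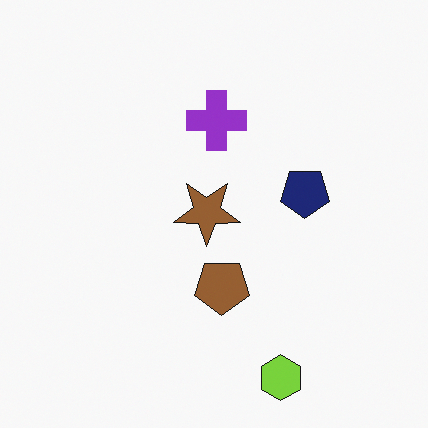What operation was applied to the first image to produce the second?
The transformation is: rotated 180°.

The lime hexagon sits in the top of the first image and the bottom of the second — consistent with a whole-image 180° rotation.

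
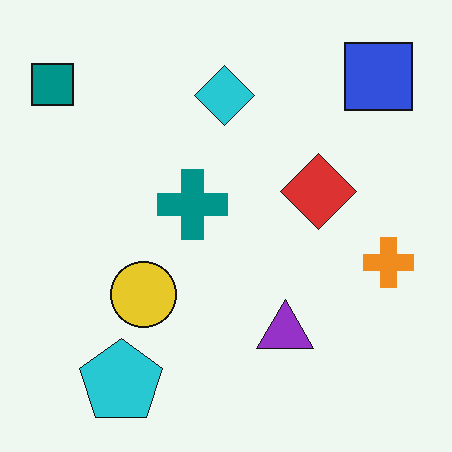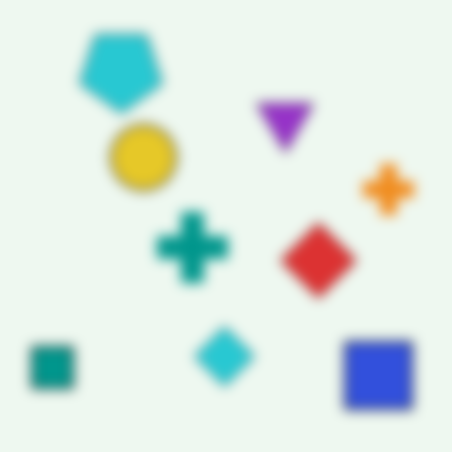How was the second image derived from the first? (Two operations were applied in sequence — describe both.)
The transformation is: strongly gaussian-blurred, then flipped vertically (top ↔ bottom).

Shape edges and outlines are uniformly softened across the whole image. The cyan pentagon is in the bottom-left of the first image and the top-left of the second — shapes on opposite sides of the horizontal midline have swapped in a mirror flip.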